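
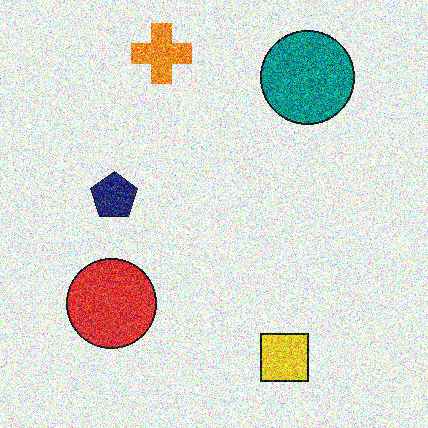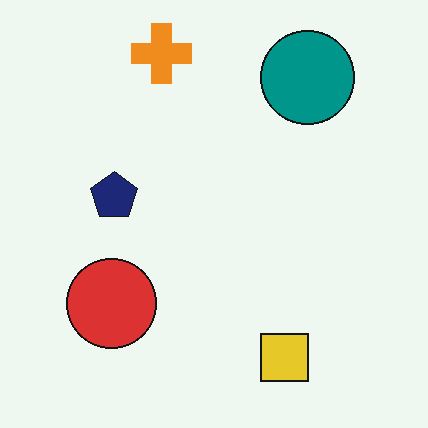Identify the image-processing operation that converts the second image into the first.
This is the original image degraded with strong gaussian noise.

Random speckle covers the whole image, including the flat background.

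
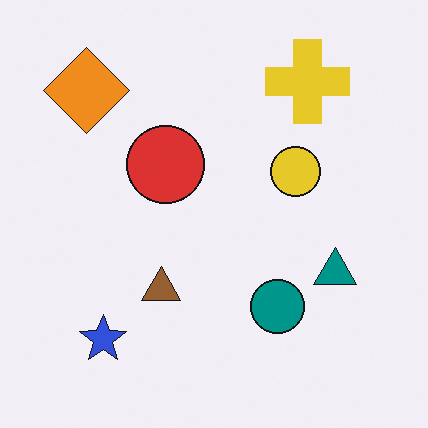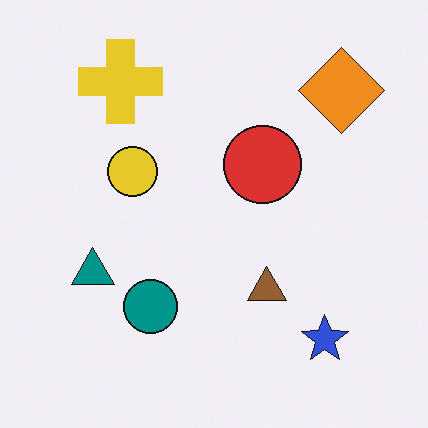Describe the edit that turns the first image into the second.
Flipped horizontally (left ↔ right).

The orange diamond is in the top-left of the first image and the top-right of the second — shapes on opposite sides of the vertical midline have swapped in a mirror flip.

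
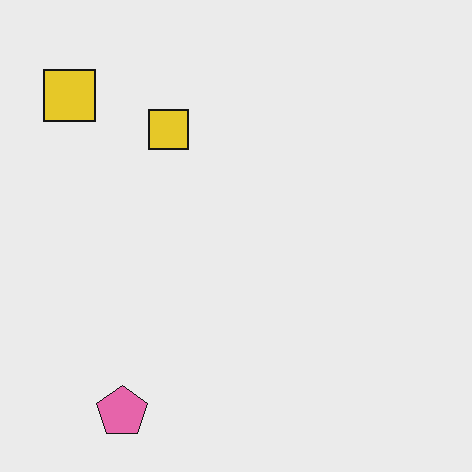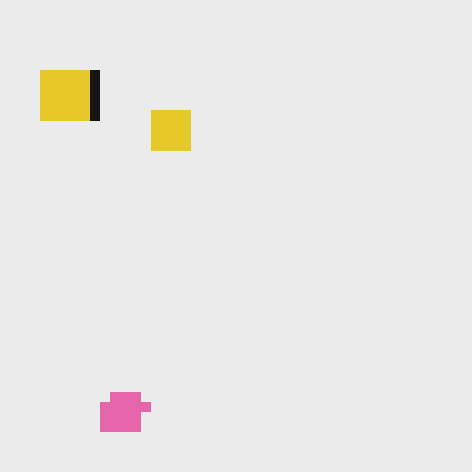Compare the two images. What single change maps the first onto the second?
Coarsely pixelated.

Shapes are reduced to large square blocks; fine edges and outlines are lost — a downscale-then-upscale (mosaic) effect.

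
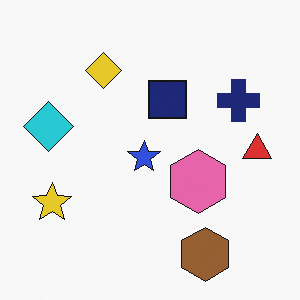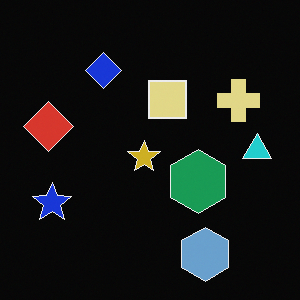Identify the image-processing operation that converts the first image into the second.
The transformation is: color-inverted (negative).

The light background has become dark and every shape's color is its complement — a photographic negative.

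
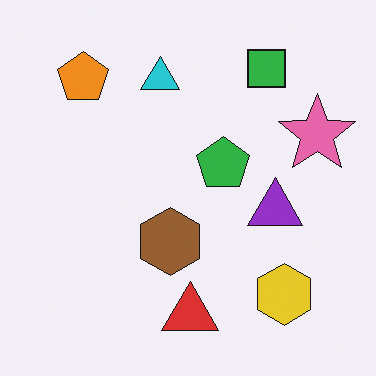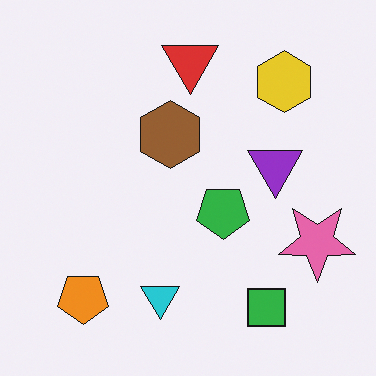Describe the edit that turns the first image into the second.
This is the original image flipped vertically (top ↔ bottom).

The red triangle is in the bottom of the first image and the top of the second — shapes on opposite sides of the horizontal midline have swapped in a mirror flip.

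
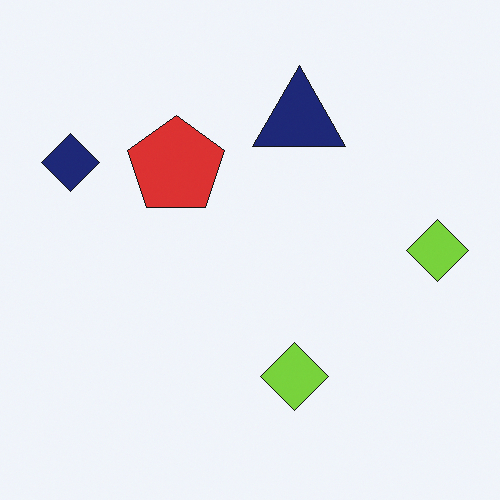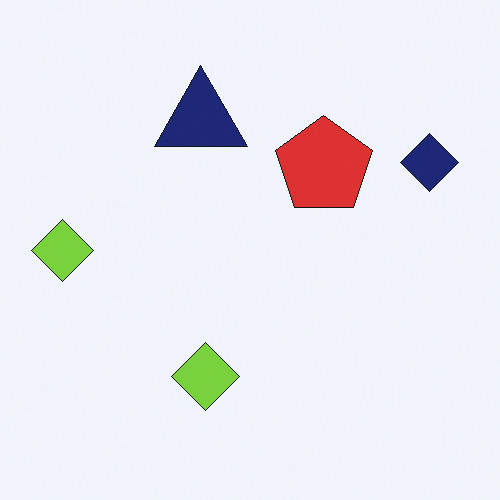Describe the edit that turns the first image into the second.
This is the original image flipped horizontally (left ↔ right).

The navy diamond is in the top-left of the first image and the top-right of the second — shapes on opposite sides of the vertical midline have swapped in a mirror flip.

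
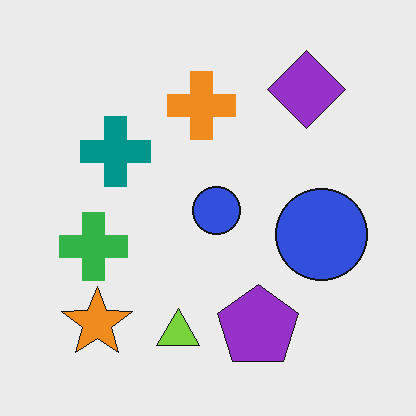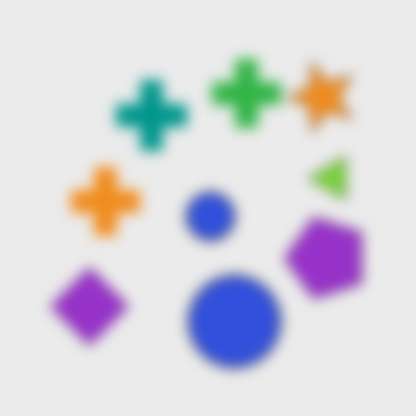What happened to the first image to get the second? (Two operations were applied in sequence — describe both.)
The image was transposed (reflected across the top-left ↔ bottom-right diagonal), then strongly gaussian-blurred.

Shapes have swapped their row and column positions — what was in the top-right is now in the bottom-left — a diagonal reflection. Shape edges and outlines are uniformly softened across the whole image.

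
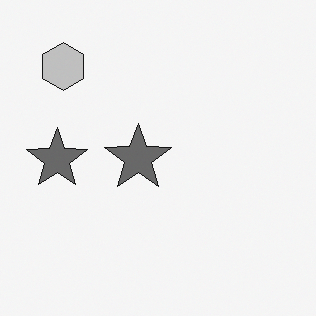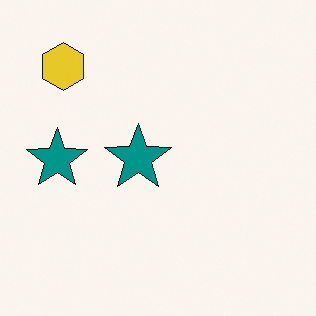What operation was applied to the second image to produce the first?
Converted to grayscale.

All color is removed — every shape is now a shade of grey.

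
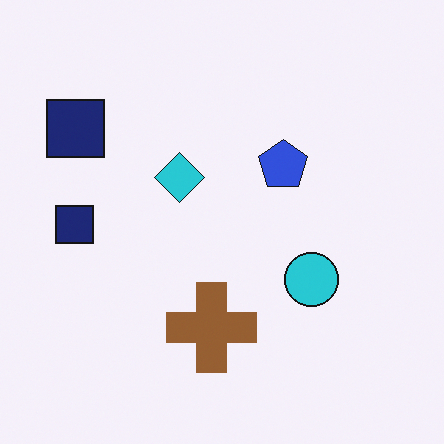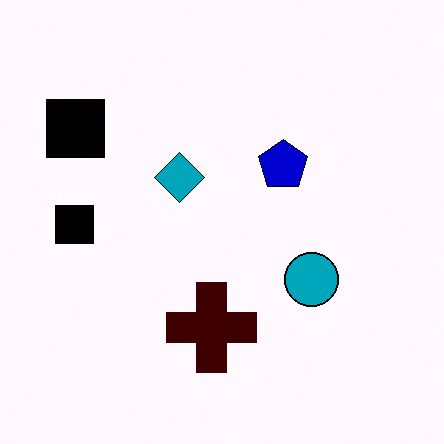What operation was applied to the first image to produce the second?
Boosted in contrast.

Tones are pushed away from mid-grey across the whole image — a global contrast change.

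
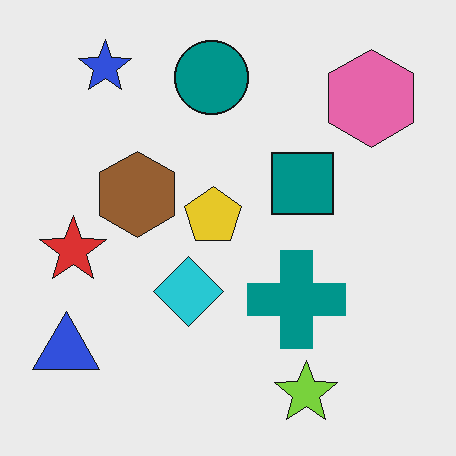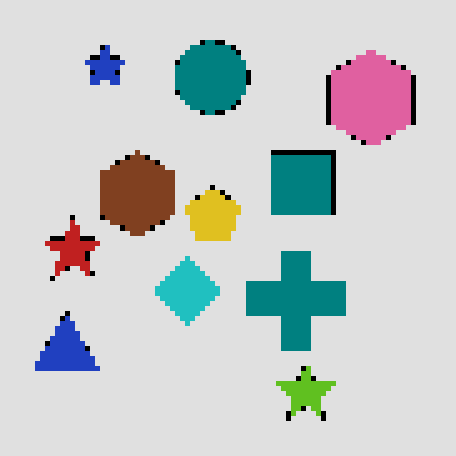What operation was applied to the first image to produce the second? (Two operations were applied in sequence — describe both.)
Moderately posterized, then mildly pixelated.

Each flat color has snapped to a coarser quantized level — most visibly, the near-white background has dropped to a flat grey. Shapes are reduced to large square blocks; fine edges and outlines are lost — a downscale-then-upscale (mosaic) effect.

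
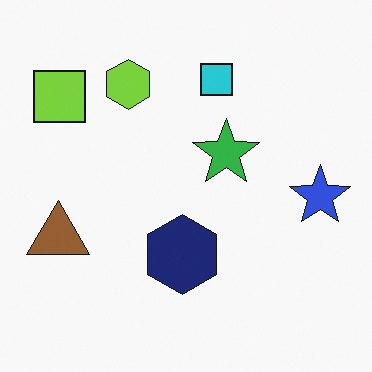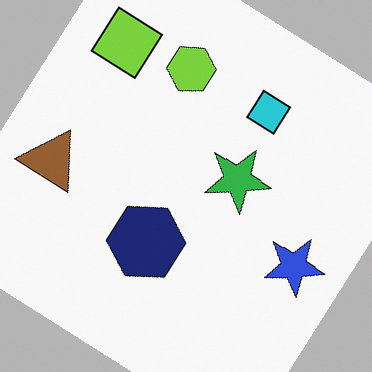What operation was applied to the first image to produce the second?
The transformation is: rotated clockwise by a large amount — several tens of degrees.

Every shape is tilted by the same angle and the image corners show triangular fill wedges — a whole-image rotation by a non-right angle.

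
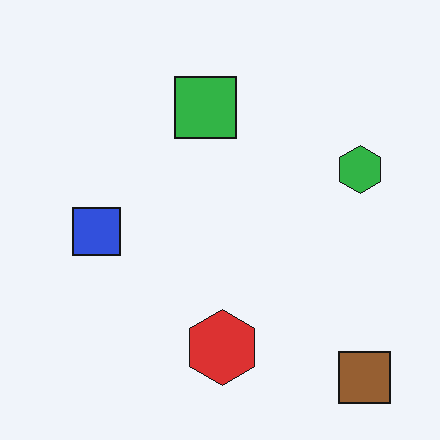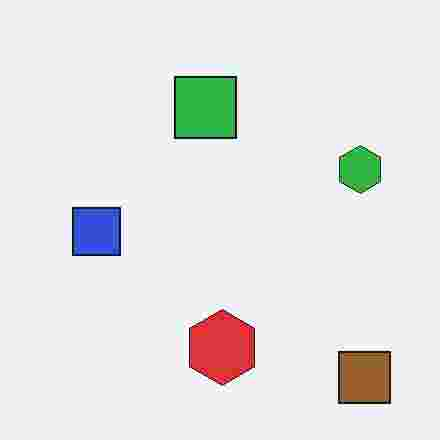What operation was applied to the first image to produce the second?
Heavily JPEG-compressed with obvious blocking artifacts.

Blocky 8×8 compression artifacts appear around shape edges and the flat background shows ringing — characteristic JPEG degradation.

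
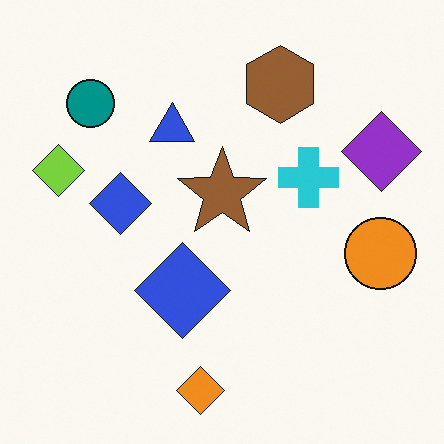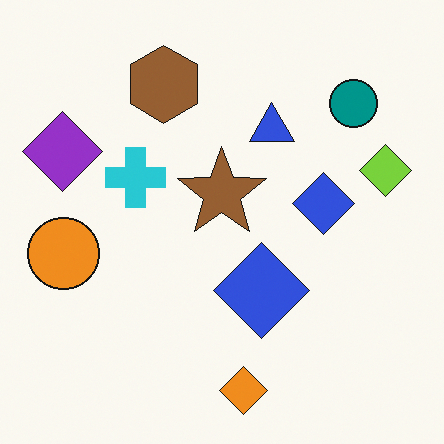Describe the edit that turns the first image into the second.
Flipped horizontally (left ↔ right).

The lime diamond is in the left of the first image and the right of the second — shapes on opposite sides of the vertical midline have swapped in a mirror flip.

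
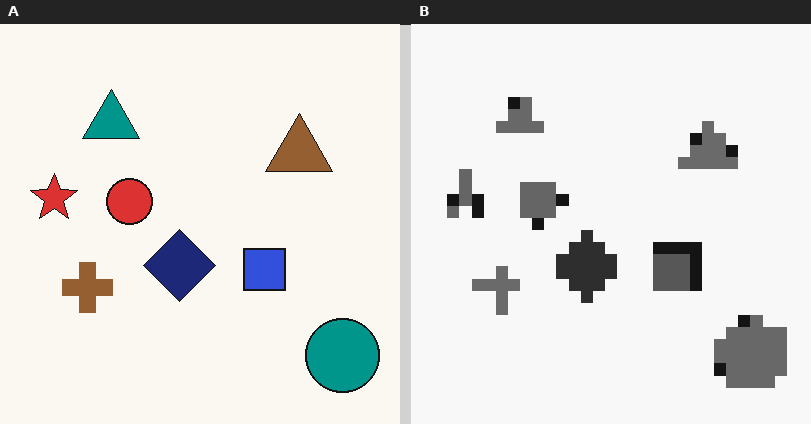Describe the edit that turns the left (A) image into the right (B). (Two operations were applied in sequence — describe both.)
This is the original image heavily pixelated into large blocks, then converted to grayscale.

Shapes are reduced to large square blocks; fine edges and outlines are lost — a downscale-then-upscale (mosaic) effect. All color is removed — every shape is now a shade of grey.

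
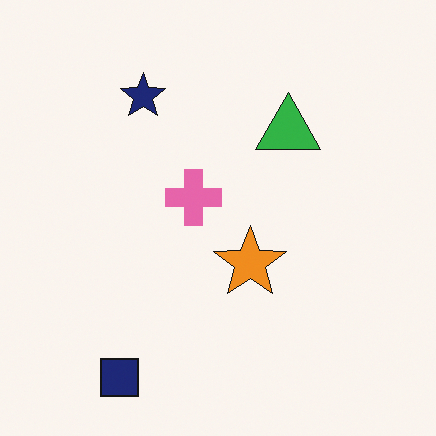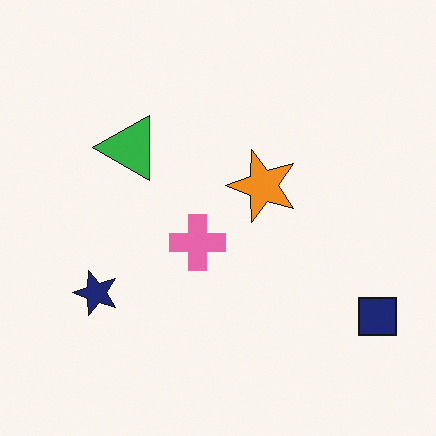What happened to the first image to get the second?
The second image is the first rotated 90° counter-clockwise.

The navy square sits in the bottom-left of the first image and the bottom-right of the second — consistent with a whole-image 90° counter-clockwise rotation.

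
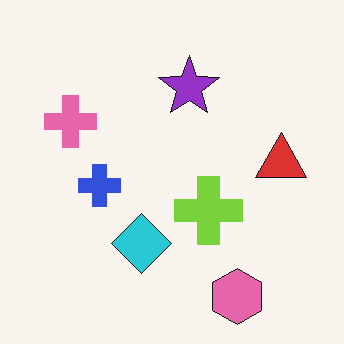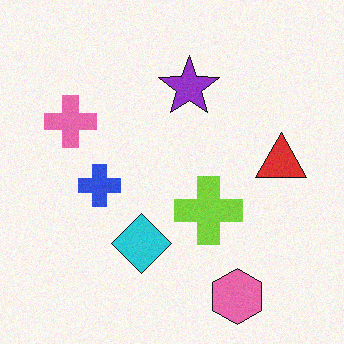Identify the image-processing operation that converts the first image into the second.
This is the original image degraded with a light layer of grain.

Random speckle covers the whole image, including the flat background.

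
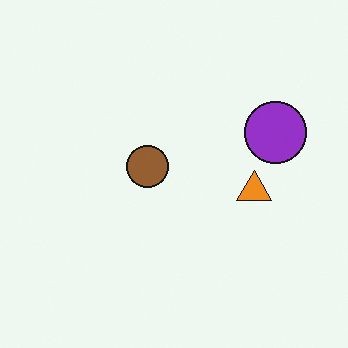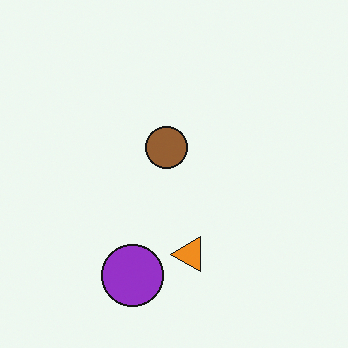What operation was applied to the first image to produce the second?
It was transposed (reflected across the top-left ↔ bottom-right diagonal).

Shapes have swapped their row and column positions — what was in the top-right is now in the bottom-left — a diagonal reflection.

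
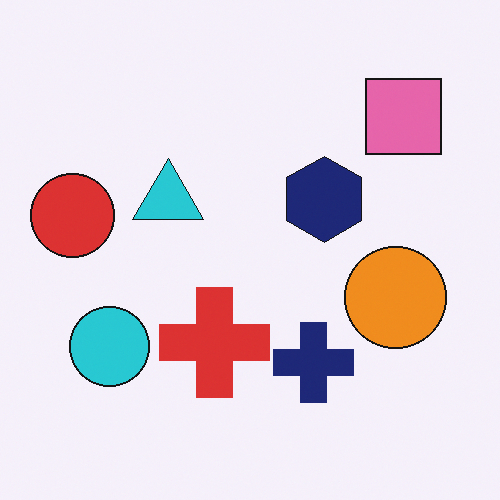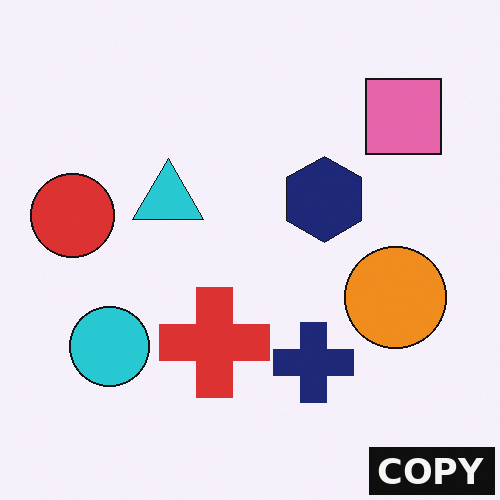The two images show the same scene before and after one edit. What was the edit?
The second image is the first watermarked with the text "COPY" in the lower-right corner.

A dark label reading "COPY" appears in the lower-right corner.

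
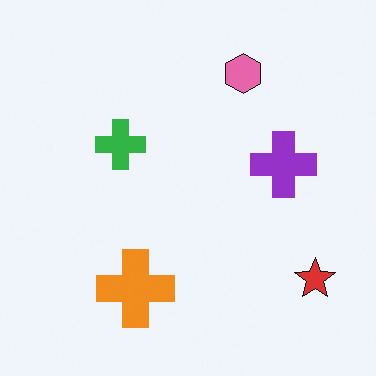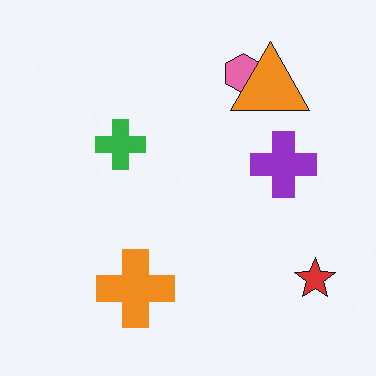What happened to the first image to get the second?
The second image is the first overlaid with an additional orange triangle.

An orange triangle appears in the second image that is absent from the first.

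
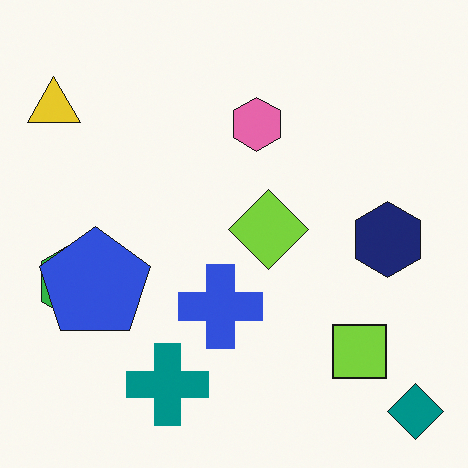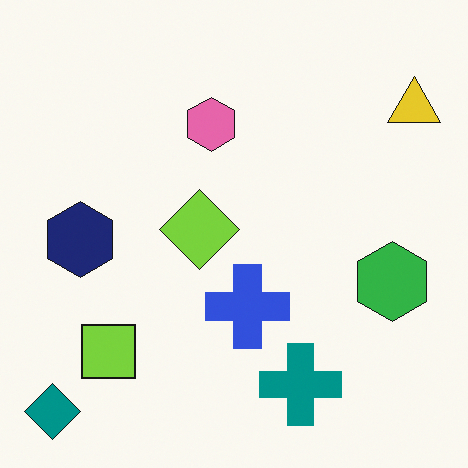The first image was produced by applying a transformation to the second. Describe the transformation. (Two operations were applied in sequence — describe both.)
The image was flipped horizontally (left ↔ right), then overlaid with an additional blue pentagon.

The teal diamond is in the bottom-left of the second image and the bottom-right of the first — shapes on opposite sides of the vertical midline have swapped in a mirror flip. A blue pentagon appears in the first image that is absent from the second.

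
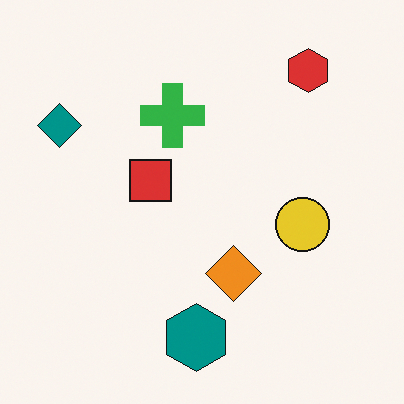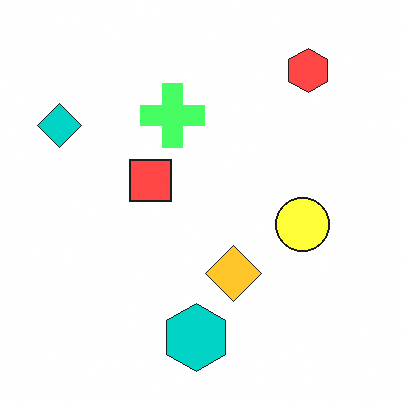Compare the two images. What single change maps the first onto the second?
Noticeably brightened.

Every pixel — background and shapes alike — is uniformly brightened.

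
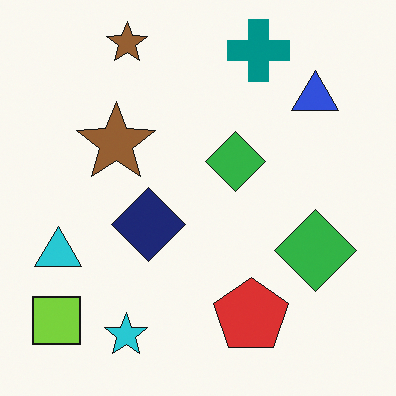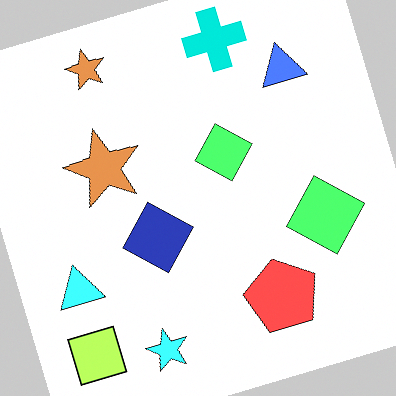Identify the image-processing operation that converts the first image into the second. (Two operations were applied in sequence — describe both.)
The transformation is: rotated counter-clockwise by a moderate amount, then noticeably brightened.

Every shape is tilted by the same angle and the image corners show triangular fill wedges — a whole-image rotation by a non-right angle. Every pixel — background and shapes alike — is uniformly brightened.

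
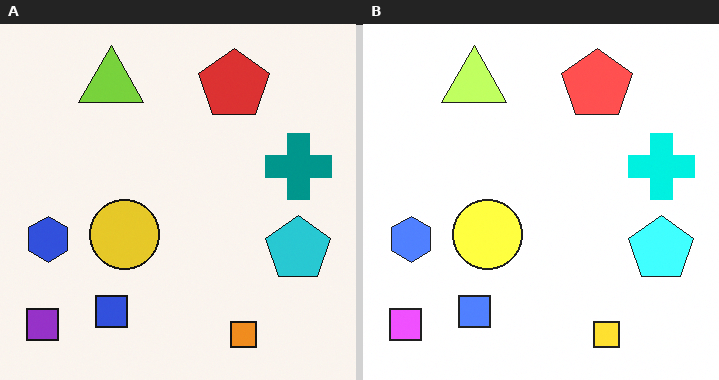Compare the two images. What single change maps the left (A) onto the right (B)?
This is the original image substantially brightened.

Every pixel — background and shapes alike — is uniformly brightened.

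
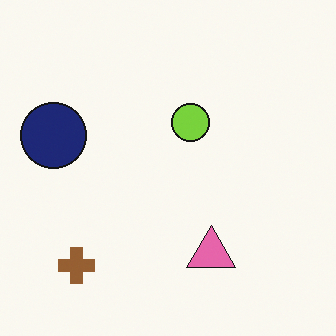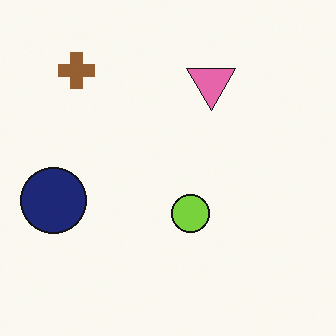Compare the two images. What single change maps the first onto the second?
Flipped vertically (top ↔ bottom).

The brown cross is in the bottom-left of the first image and the top-left of the second — shapes on opposite sides of the horizontal midline have swapped in a mirror flip.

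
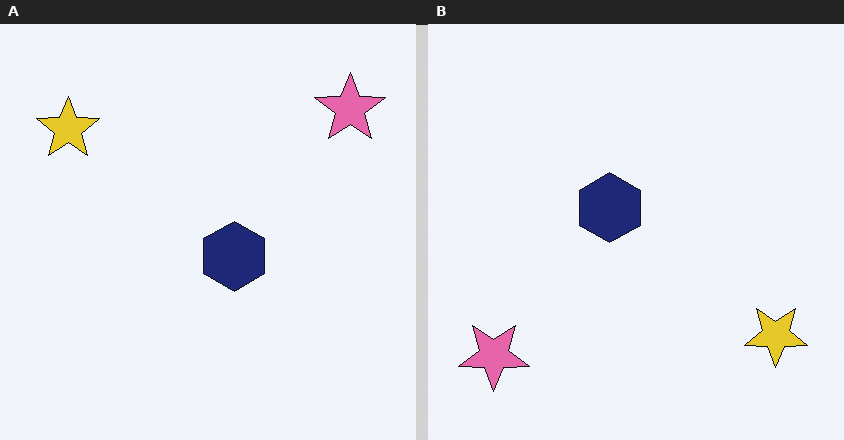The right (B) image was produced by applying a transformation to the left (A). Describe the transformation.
It was rotated 180°.

The pink star sits in the top-right of the left (A) image and the bottom-left of the right (B) — consistent with a whole-image 180° rotation.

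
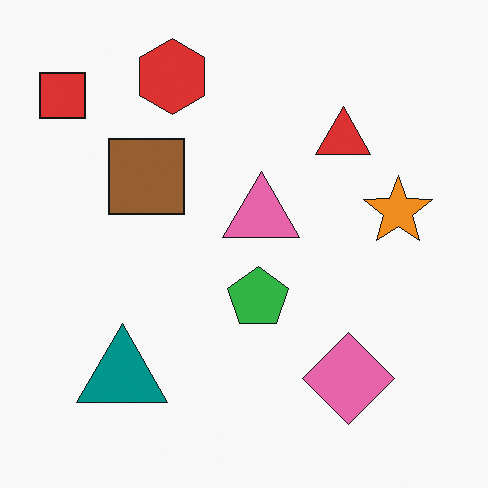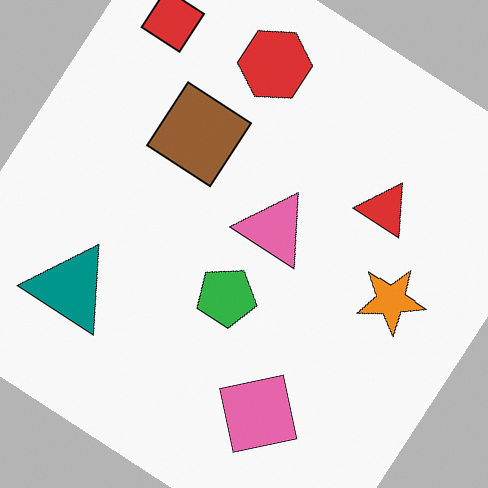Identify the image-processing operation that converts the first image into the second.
It was rotated clockwise by a large amount — several tens of degrees.

Every shape is tilted by the same angle and the image corners show triangular fill wedges — a whole-image rotation by a non-right angle.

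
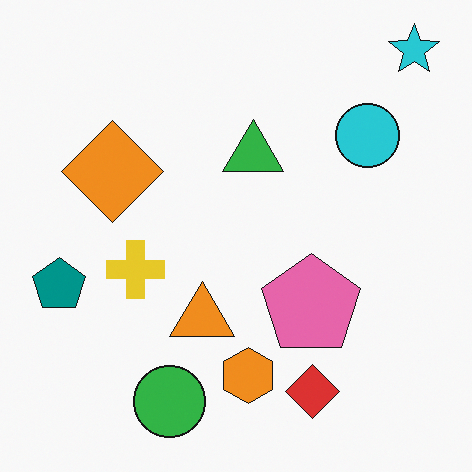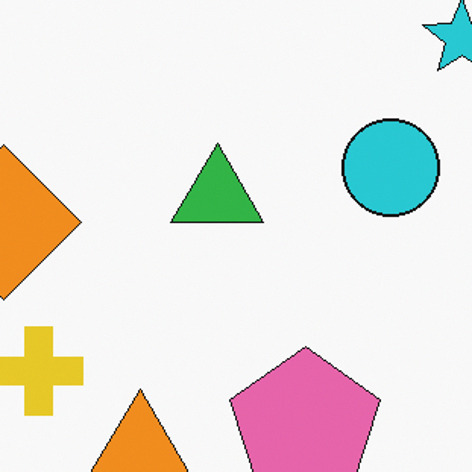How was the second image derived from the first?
This is the original image cropped to a modestly smaller region and rescaled.

The visible shapes are larger and the field of view is narrower; shapes near the original edges may be partly or wholly outside the frame — a crop-and-rescale.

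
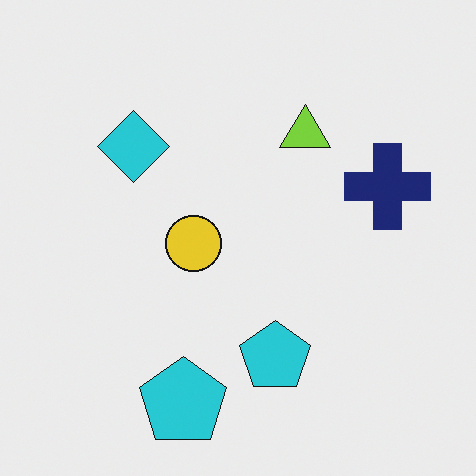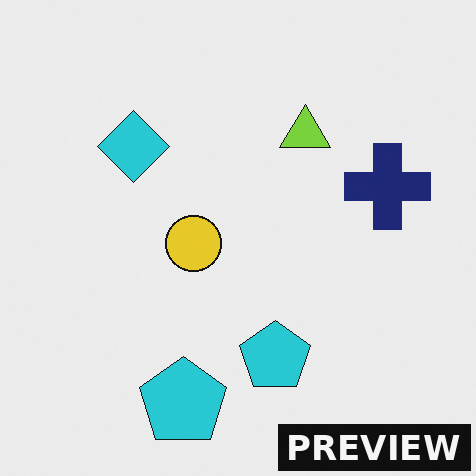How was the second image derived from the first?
This is the original image watermarked with the text "PREVIEW" in the lower-right corner.

A dark label reading "PREVIEW" appears in the lower-right corner.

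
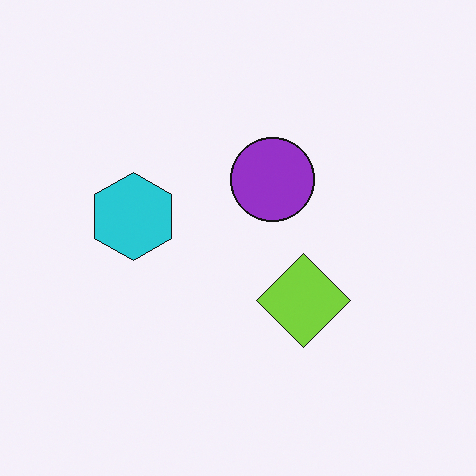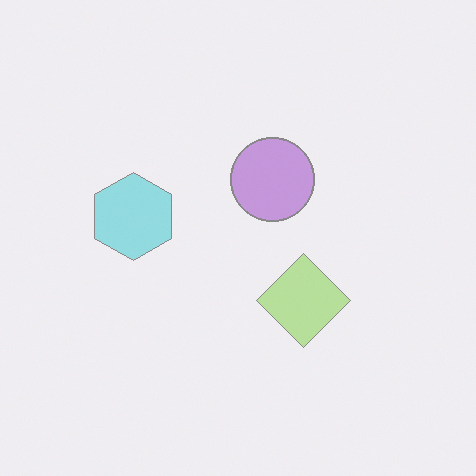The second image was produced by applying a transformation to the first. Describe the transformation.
The second image is the first given much lower contrast.

Tones are pushed toward mid-grey across the whole image — a global contrast change.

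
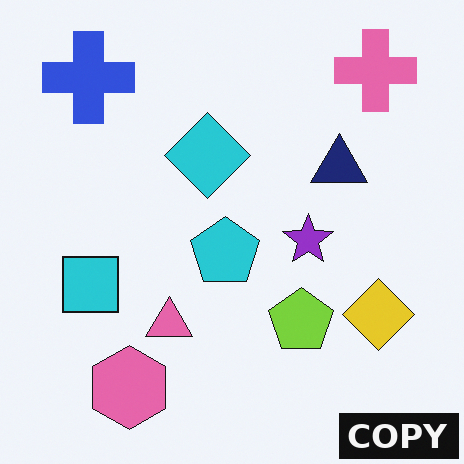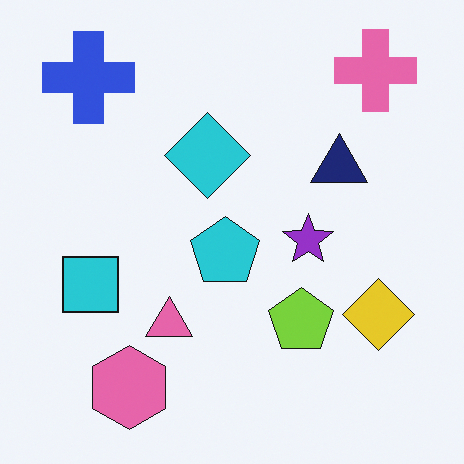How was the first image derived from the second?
The image was watermarked with the text "COPY" in the lower-right corner.

A dark label reading "COPY" appears in the lower-right corner.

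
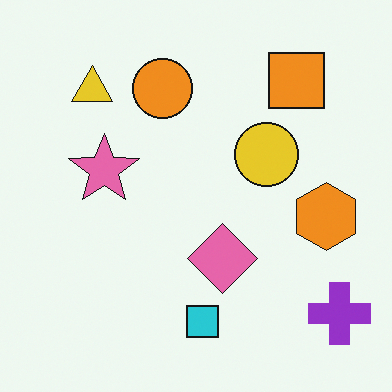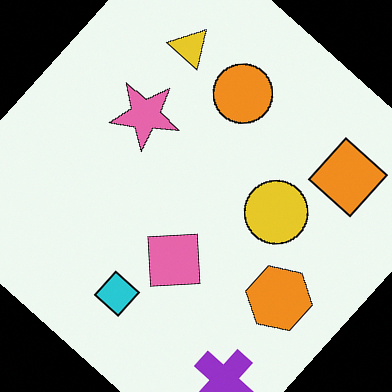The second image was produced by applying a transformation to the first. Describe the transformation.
The image was rotated clockwise by a large amount — several tens of degrees.

Every shape is tilted by the same angle and the image corners show triangular fill wedges — a whole-image rotation by a non-right angle.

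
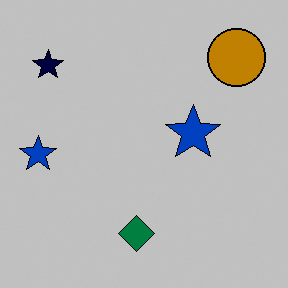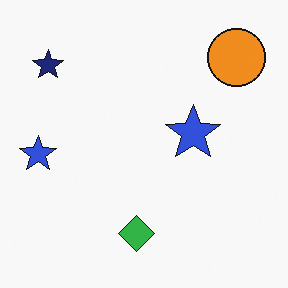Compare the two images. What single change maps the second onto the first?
The image was heavily posterized to just a handful of flat colors.

Each flat color has snapped to a coarser quantized level — most visibly, the near-white background has dropped to a flat grey.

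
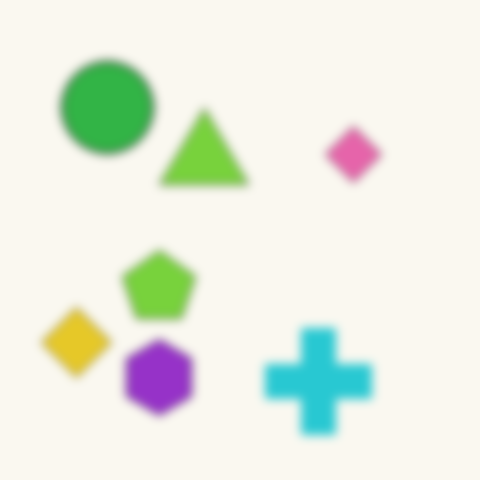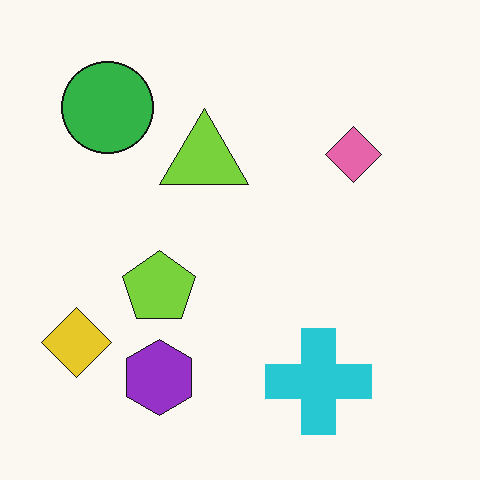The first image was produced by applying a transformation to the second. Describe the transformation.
This is the original image strongly gaussian-blurred.

Shape edges and outlines are uniformly softened across the whole image.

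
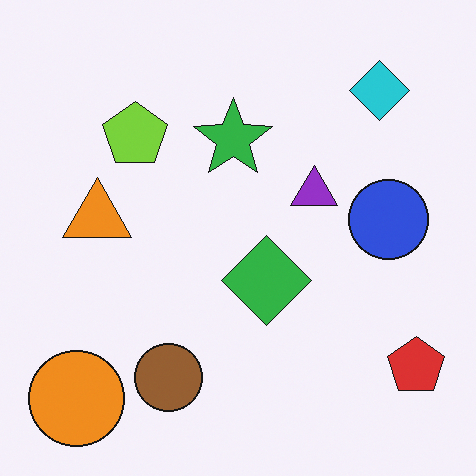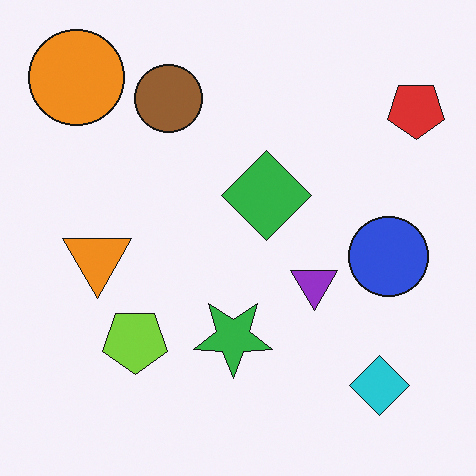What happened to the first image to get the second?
The transformation is: flipped vertically (top ↔ bottom).

The orange circle is in the bottom-left of the first image and the top-left of the second — shapes on opposite sides of the horizontal midline have swapped in a mirror flip.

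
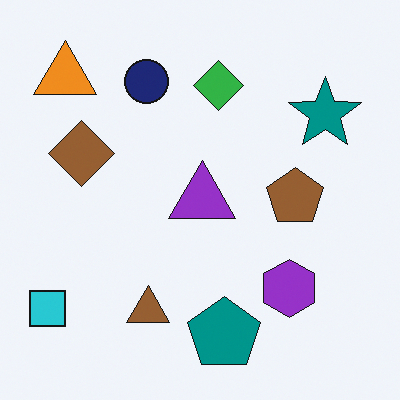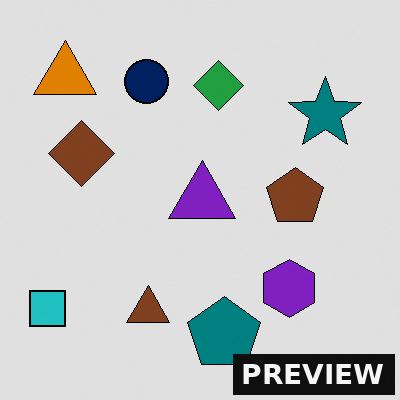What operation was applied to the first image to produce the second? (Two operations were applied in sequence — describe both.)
The image was posterized to a reduced palette, then watermarked with the text "PREVIEW" in the lower-right corner.

Each flat color has snapped to a coarser quantized level — most visibly, the near-white background has dropped to a flat grey. A dark label reading "PREVIEW" appears in the lower-right corner.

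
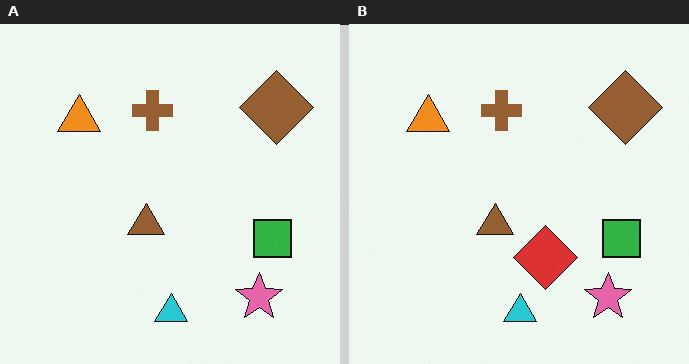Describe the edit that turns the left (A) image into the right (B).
It was overlaid with an additional red diamond.

A red diamond appears in the right (B) image that is absent from the left (A).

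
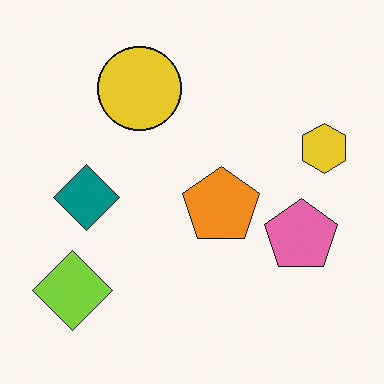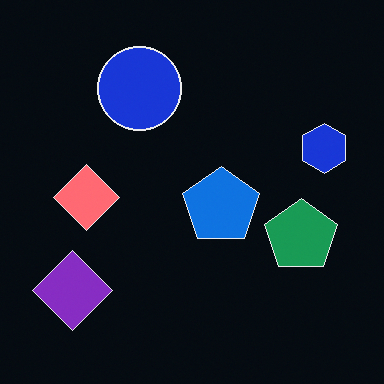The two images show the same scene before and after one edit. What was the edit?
The second image is the first color-inverted (negative).

The light background has become dark and every shape's color is its complement — a photographic negative.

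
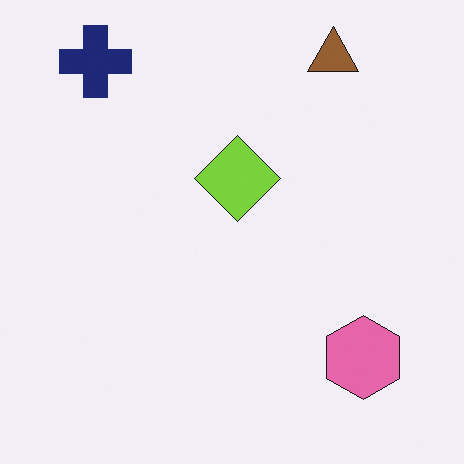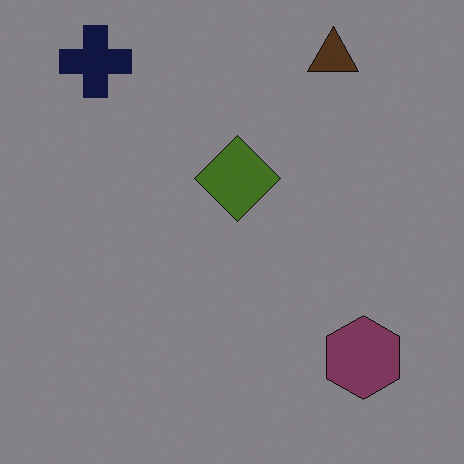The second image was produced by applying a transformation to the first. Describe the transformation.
Substantially darkened.

Every pixel — background and shapes alike — is uniformly darkened.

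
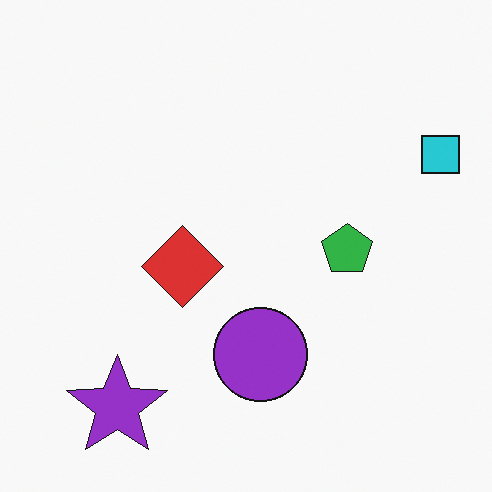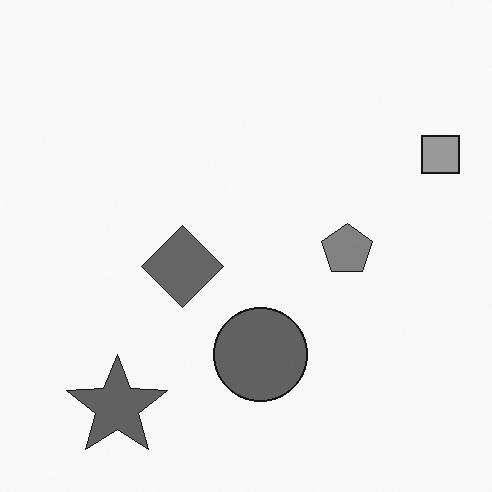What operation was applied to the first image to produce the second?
The transformation is: converted to grayscale.

All color is removed — every shape is now a shade of grey.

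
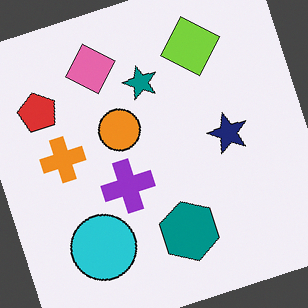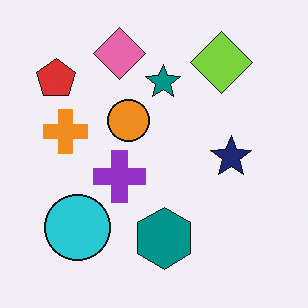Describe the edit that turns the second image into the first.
The first image is the second rotated counter-clockwise by a moderate amount.

Every shape is tilted by the same angle and the image corners show triangular fill wedges — a whole-image rotation by a non-right angle.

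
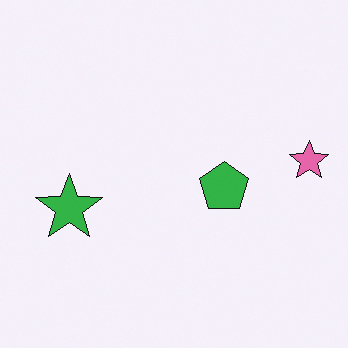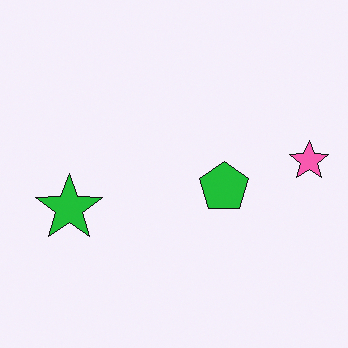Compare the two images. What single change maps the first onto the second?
This is the original image slightly oversaturated.

All colors are more vivid — a global saturation change.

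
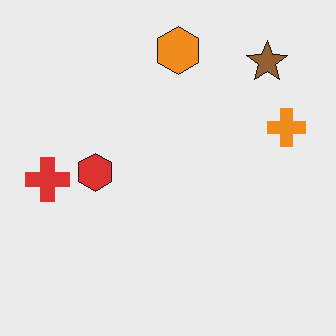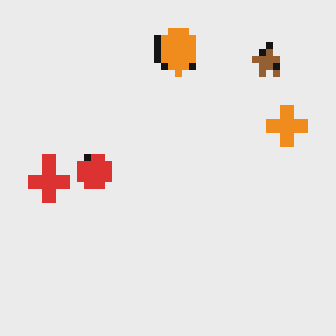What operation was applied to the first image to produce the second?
This is the original image moderately pixelated.

Shapes are reduced to large square blocks; fine edges and outlines are lost — a downscale-then-upscale (mosaic) effect.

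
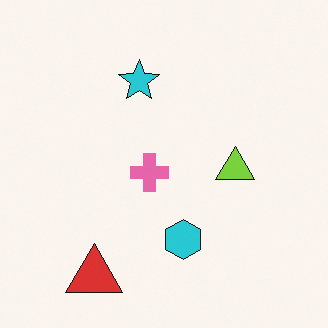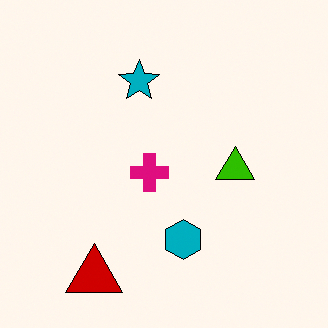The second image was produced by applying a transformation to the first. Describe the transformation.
It was given much higher contrast.

Tones are pushed away from mid-grey across the whole image — a global contrast change.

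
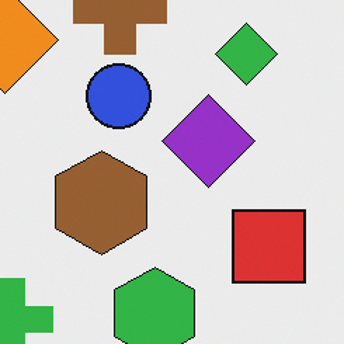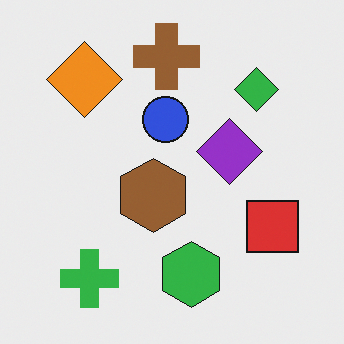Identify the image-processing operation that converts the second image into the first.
Cropped slightly and scaled back up.

The visible shapes are larger and the field of view is narrower; shapes near the original edges may be partly or wholly outside the frame — a crop-and-rescale.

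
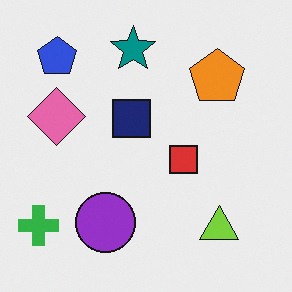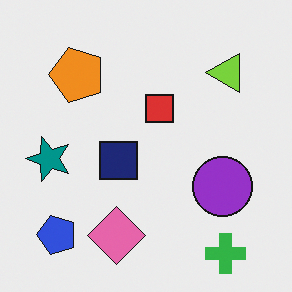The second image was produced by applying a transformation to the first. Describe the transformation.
It was rotated 90° counter-clockwise.

The green cross sits in the bottom-left of the first image and the bottom-right of the second — consistent with a whole-image 90° counter-clockwise rotation.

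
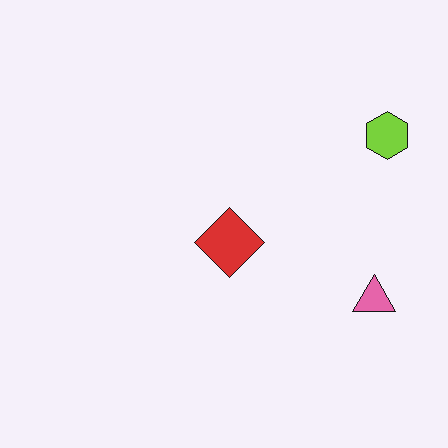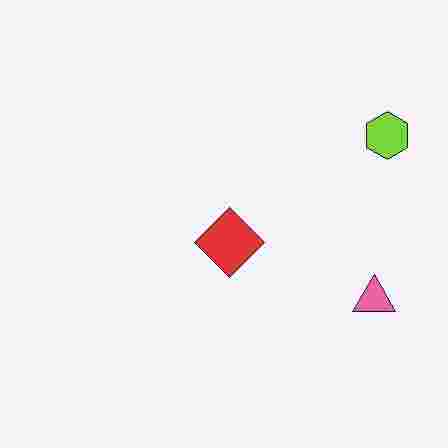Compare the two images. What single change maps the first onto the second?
The transformation is: heavily JPEG-compressed with obvious blocking artifacts.

Blocky 8×8 compression artifacts appear around shape edges and the flat background shows ringing — characteristic JPEG degradation.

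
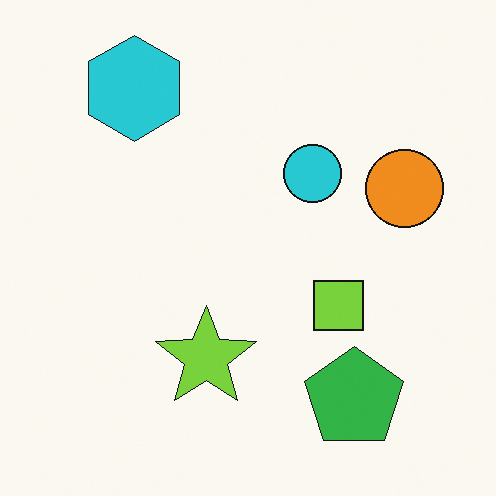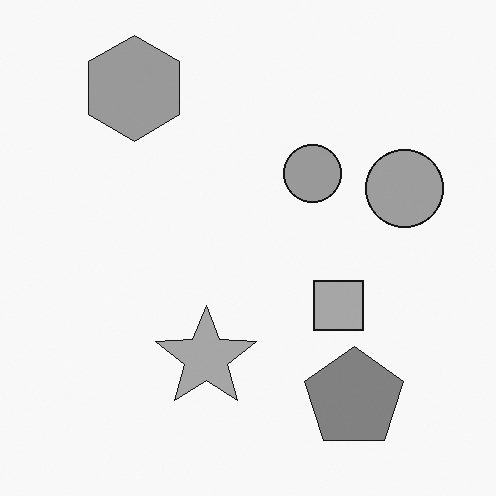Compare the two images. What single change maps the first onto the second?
The image was converted to grayscale.

All color is removed — every shape is now a shade of grey.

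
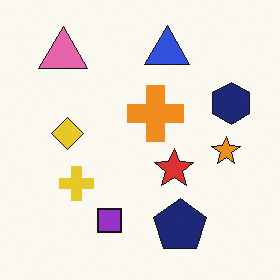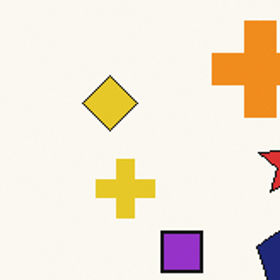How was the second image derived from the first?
This is the original image cropped to a noticeably smaller region and rescaled.

The visible shapes are larger and the field of view is narrower; shapes near the original edges may be partly or wholly outside the frame — a crop-and-rescale.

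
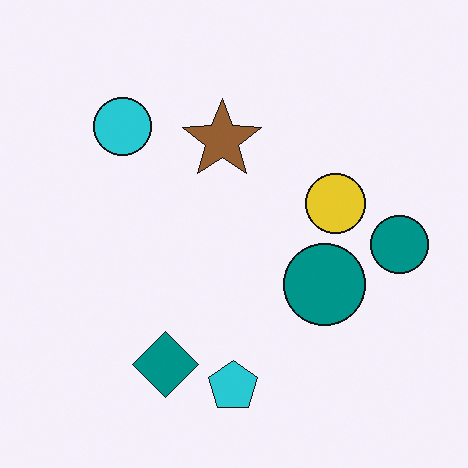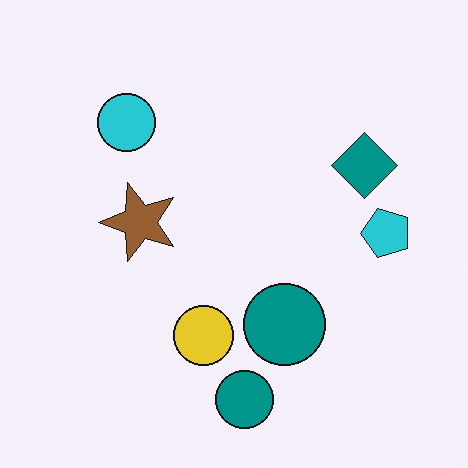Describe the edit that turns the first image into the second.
It was transposed (reflected across the top-left ↔ bottom-right diagonal).

Shapes have swapped their row and column positions — what was in the top-right is now in the bottom-left — a diagonal reflection.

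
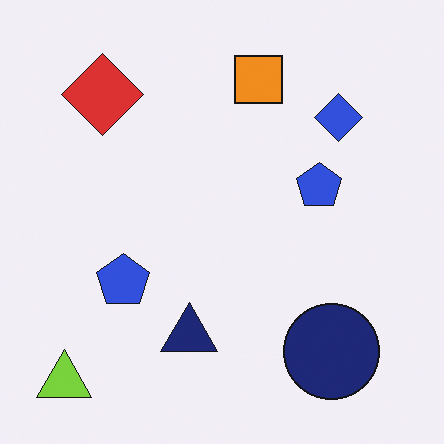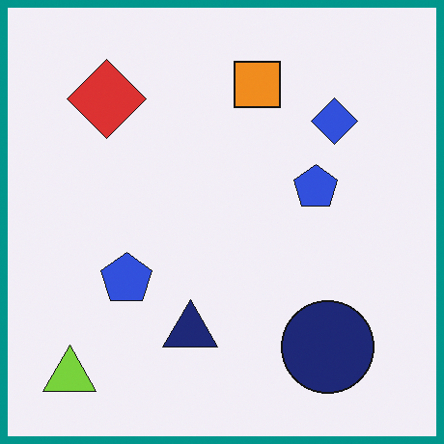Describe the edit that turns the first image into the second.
Framed with a teal border.

A solid teal frame runs around the edge of the second image, with the content slightly shrunk inside it.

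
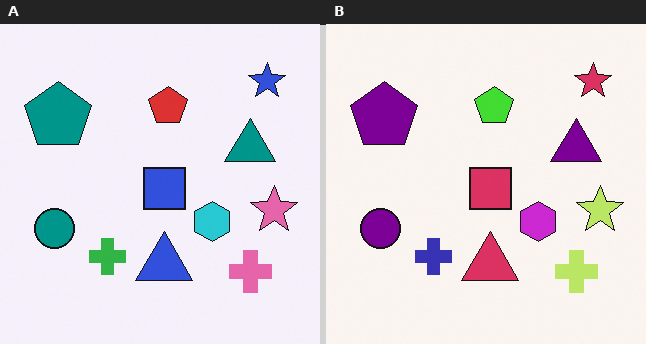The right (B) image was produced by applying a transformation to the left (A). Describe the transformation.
The right (B) image is the left (A) hue-shifted by a moderate amount.

Every shape's color has rotated by the same amount around the hue wheel — a uniform hue shift.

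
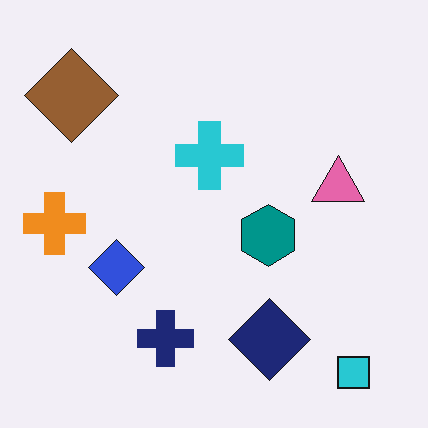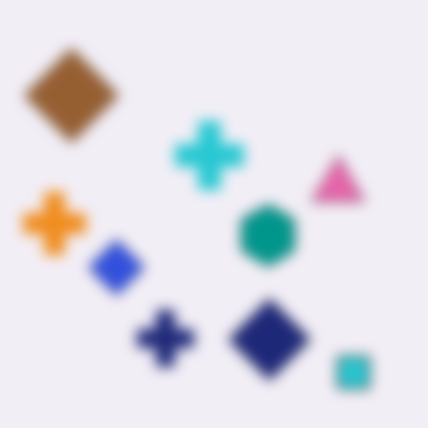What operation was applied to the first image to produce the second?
This is the original image strongly gaussian-blurred.

Shape edges and outlines are uniformly softened across the whole image.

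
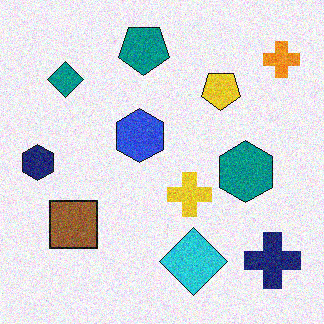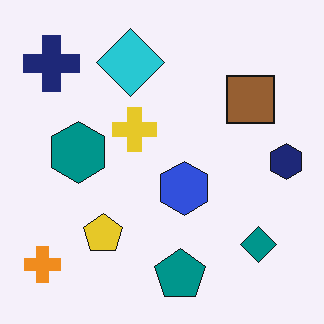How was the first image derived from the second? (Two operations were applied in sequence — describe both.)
This is the original image rotated 180°, then degraded with visible gaussian noise.

The orange cross sits in the bottom-left of the second image and the top-right of the first — consistent with a whole-image 180° rotation. Random speckle covers the whole image, including the flat background.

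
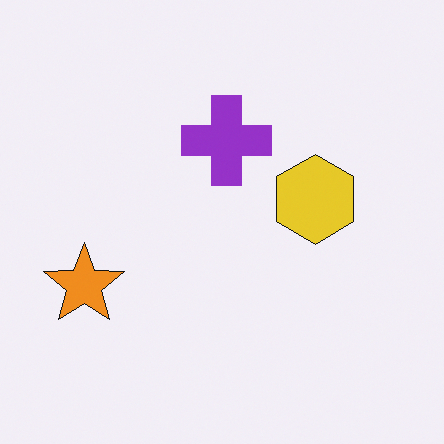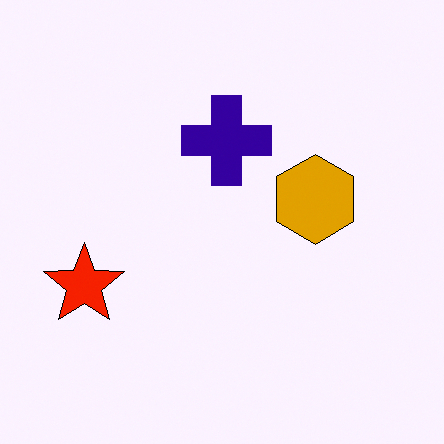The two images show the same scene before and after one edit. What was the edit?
Given much higher contrast.

Tones are pushed away from mid-grey across the whole image — a global contrast change.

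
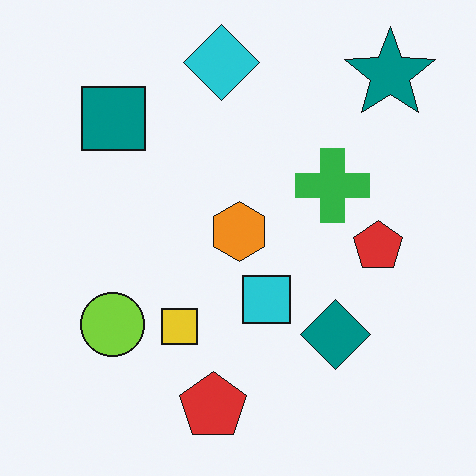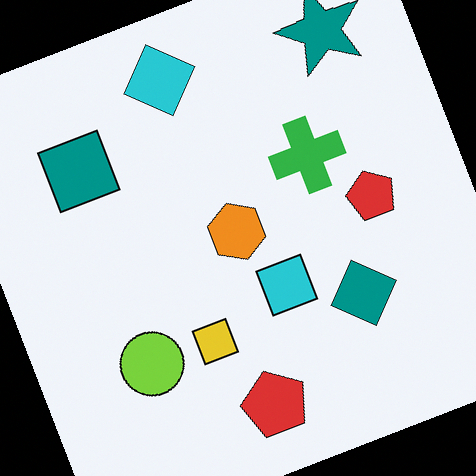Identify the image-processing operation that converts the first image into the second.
The second image is the first rotated counter-clockwise by a moderate amount.

Every shape is tilted by the same angle and the image corners show triangular fill wedges — a whole-image rotation by a non-right angle.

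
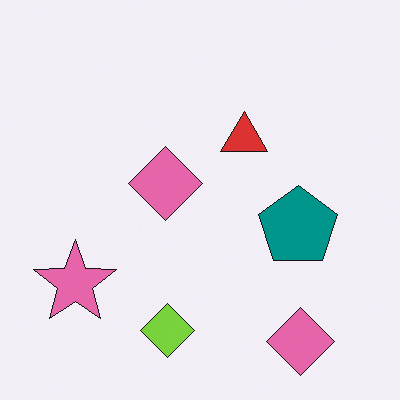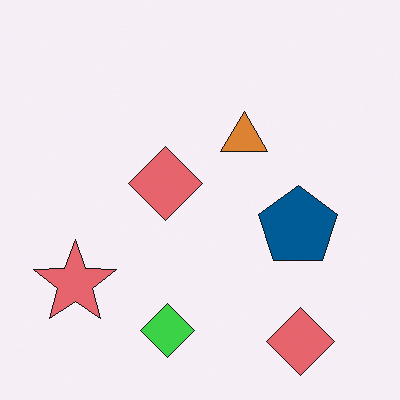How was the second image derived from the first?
The image was hue-shifted slightly.

Every shape's color has rotated by the same amount around the hue wheel — a uniform hue shift.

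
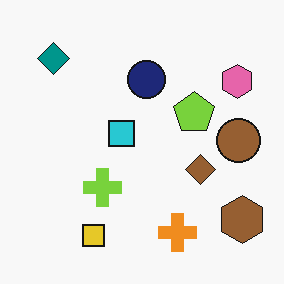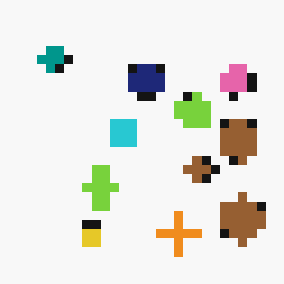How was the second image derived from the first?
It was heavily pixelated into large blocks.

Shapes are reduced to large square blocks; fine edges and outlines are lost — a downscale-then-upscale (mosaic) effect.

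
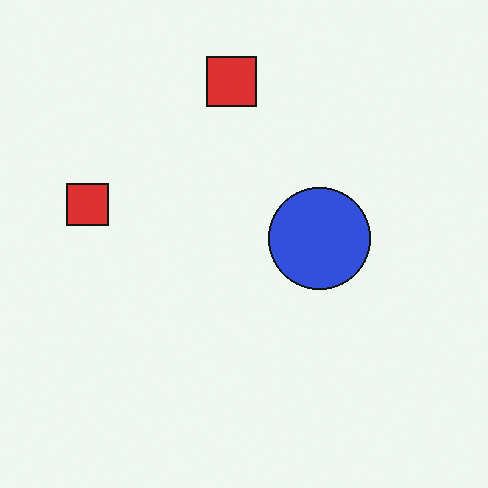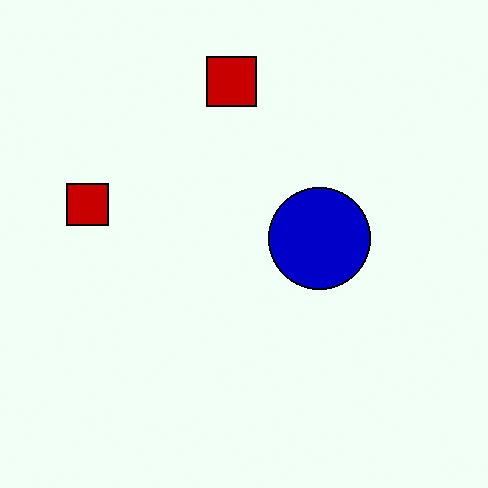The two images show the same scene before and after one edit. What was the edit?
The second image is the first boosted in contrast.

Tones are pushed away from mid-grey across the whole image — a global contrast change.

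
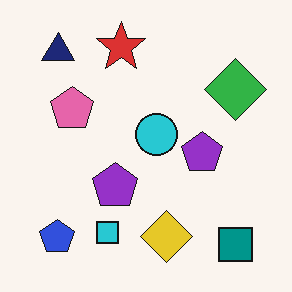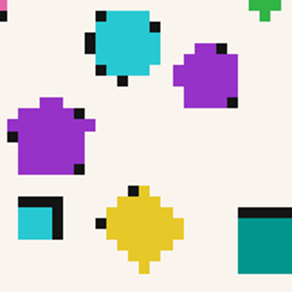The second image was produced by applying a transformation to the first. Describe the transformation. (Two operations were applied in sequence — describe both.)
It was pixelated into visible square blocks, then cropped to a noticeably smaller region and rescaled.

Shapes are reduced to large square blocks; fine edges and outlines are lost — a downscale-then-upscale (mosaic) effect. The visible shapes are larger and the field of view is narrower; shapes near the original edges may be partly or wholly outside the frame — a crop-and-rescale.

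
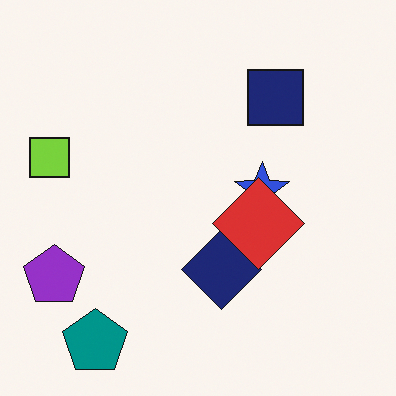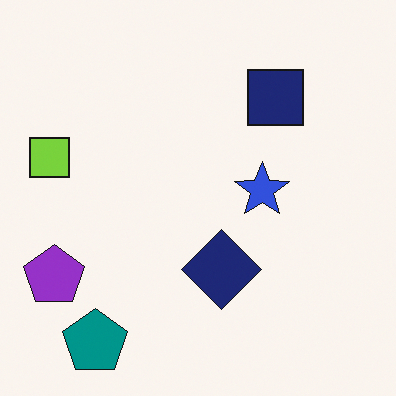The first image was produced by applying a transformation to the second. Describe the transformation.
The image was overlaid with an additional red diamond.

A red diamond appears in the first image that is absent from the second.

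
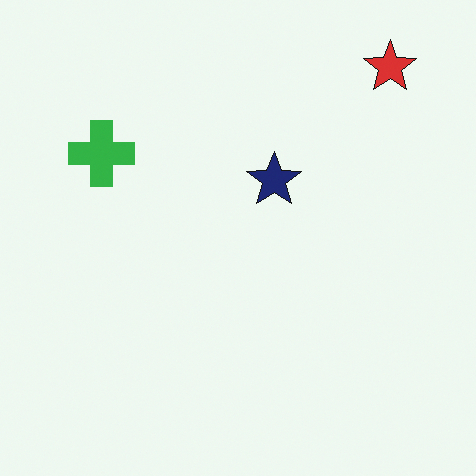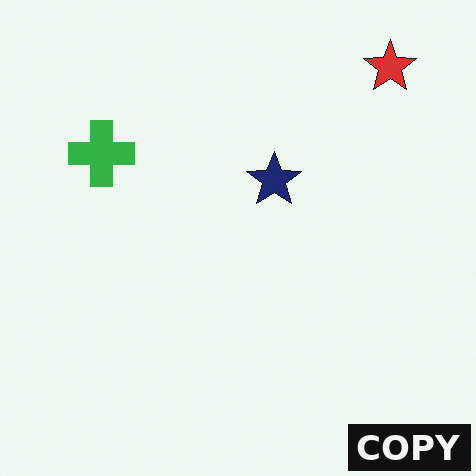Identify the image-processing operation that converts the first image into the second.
The image was watermarked with the text "COPY" in the lower-right corner.

A dark label reading "COPY" appears in the lower-right corner.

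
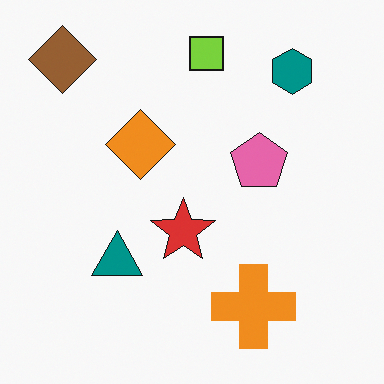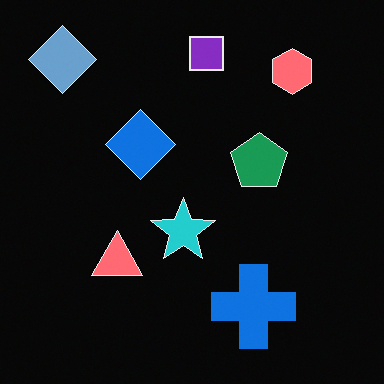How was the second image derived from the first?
It was color-inverted (negative).

The light background has become dark and every shape's color is its complement — a photographic negative.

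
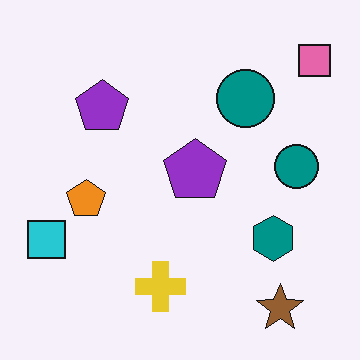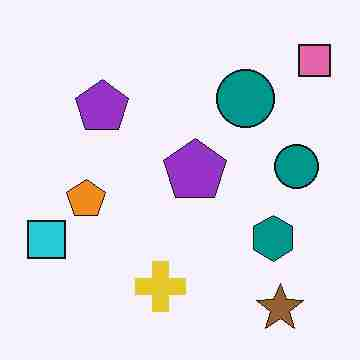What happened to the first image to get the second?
The second image is the first heavily JPEG-compressed with obvious blocking artifacts.

Blocky 8×8 compression artifacts appear around shape edges and the flat background shows ringing — characteristic JPEG degradation.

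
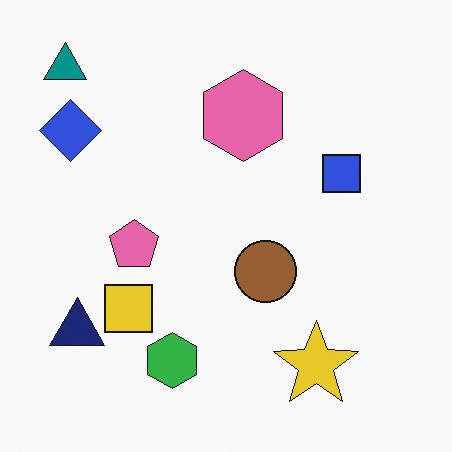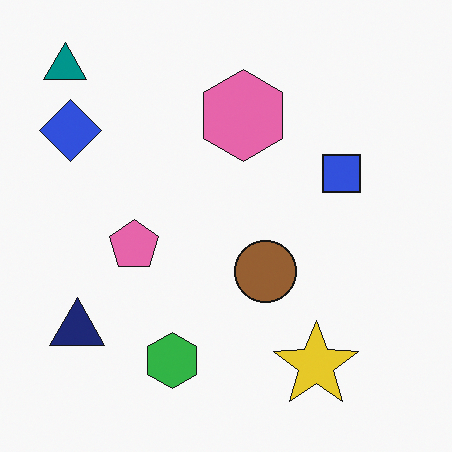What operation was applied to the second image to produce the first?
The transformation is: overlaid with an additional yellow square.

A yellow square appears in the first image that is absent from the second.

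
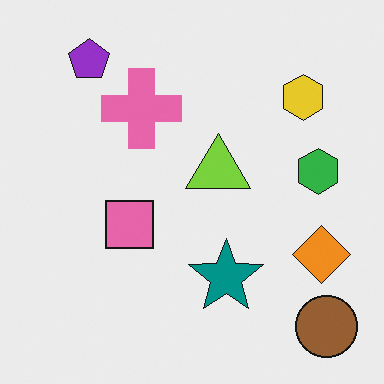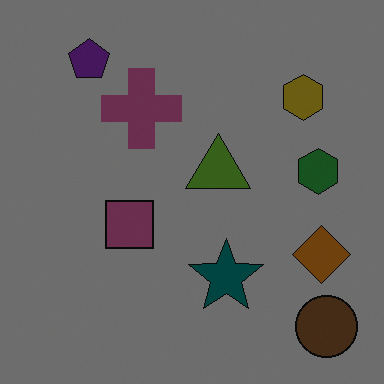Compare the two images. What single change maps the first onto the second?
It was substantially darkened.

Every pixel — background and shapes alike — is uniformly darkened.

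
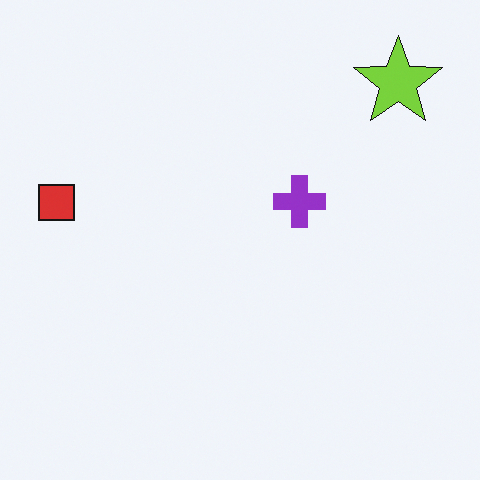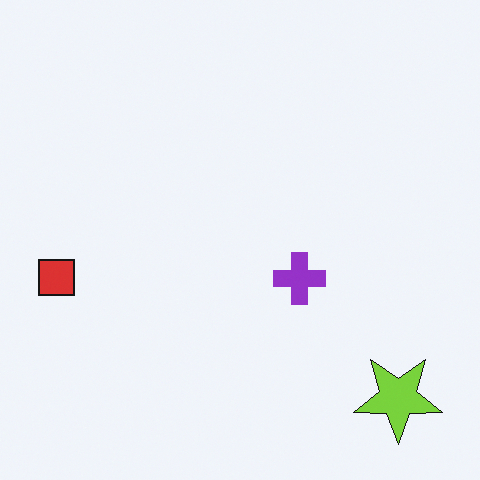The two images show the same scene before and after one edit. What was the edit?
The image was flipped vertically (top ↔ bottom).

The lime star is in the top-right of the first image and the bottom-right of the second — shapes on opposite sides of the horizontal midline have swapped in a mirror flip.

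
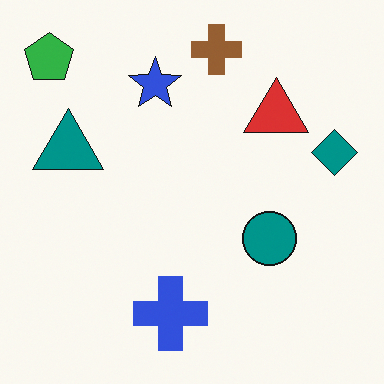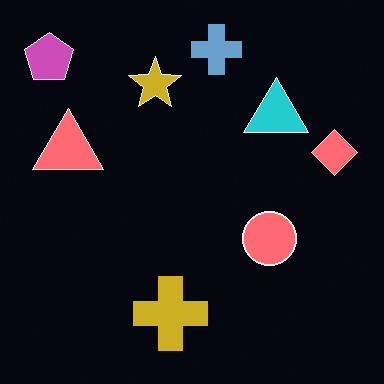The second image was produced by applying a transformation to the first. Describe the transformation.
The second image is the first color-inverted (negative).

The light background has become dark and every shape's color is its complement — a photographic negative.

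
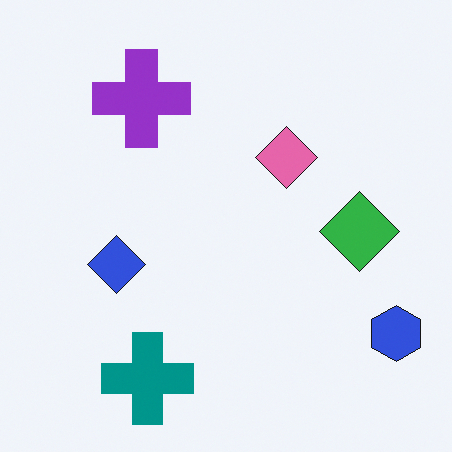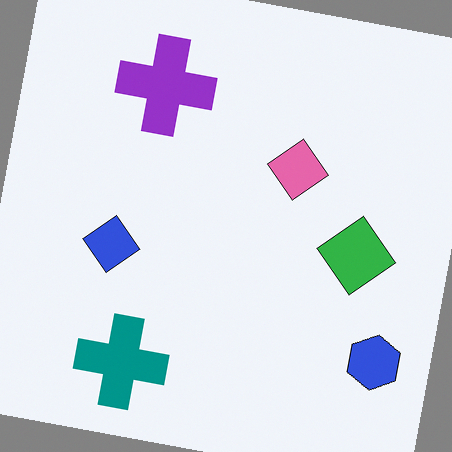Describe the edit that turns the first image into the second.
The transformation is: rotated clockwise by a few degrees.

Every shape is tilted by the same angle and the image corners show triangular fill wedges — a whole-image rotation by a non-right angle.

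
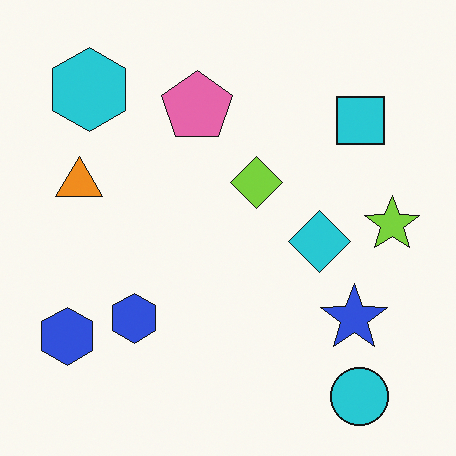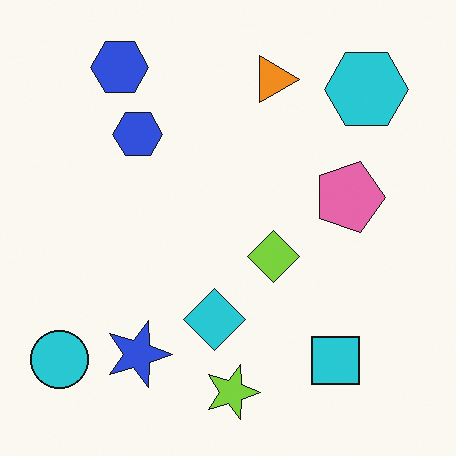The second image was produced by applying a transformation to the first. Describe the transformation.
Rotated 90° clockwise.

The cyan circle sits in the bottom-right of the first image and the bottom-left of the second — consistent with a whole-image 90° clockwise rotation.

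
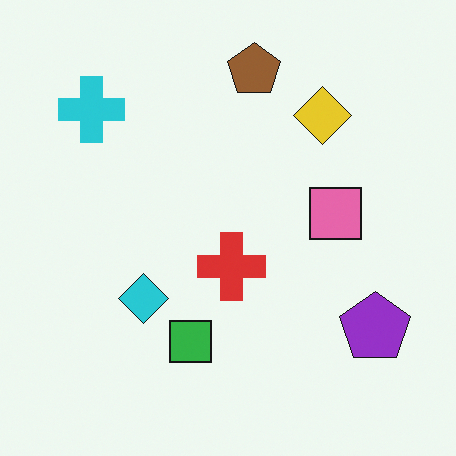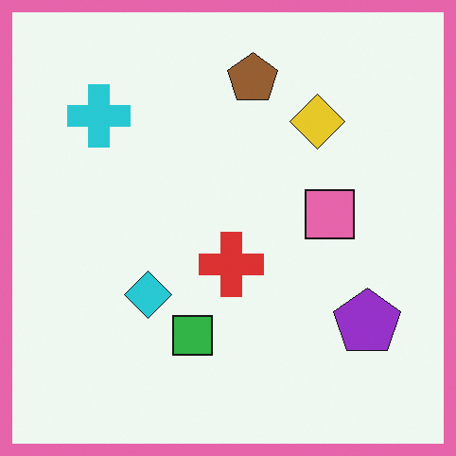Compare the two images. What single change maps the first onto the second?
This is the original image framed with a pink border.

A solid pink frame runs around the edge of the second image, with the content slightly shrunk inside it.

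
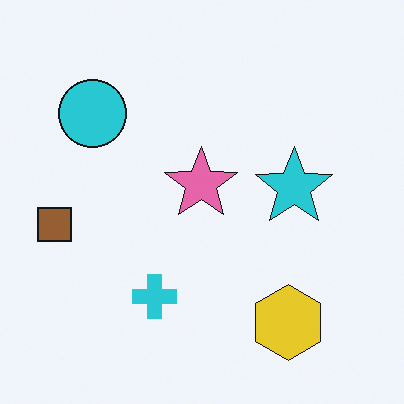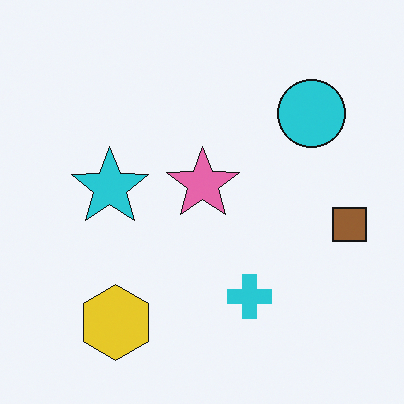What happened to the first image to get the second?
The transformation is: flipped horizontally (left ↔ right).

The brown square is in the left of the first image and the right of the second — shapes on opposite sides of the vertical midline have swapped in a mirror flip.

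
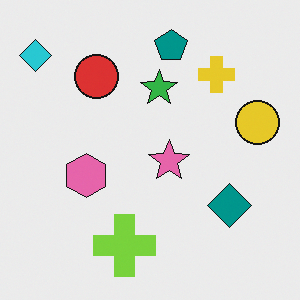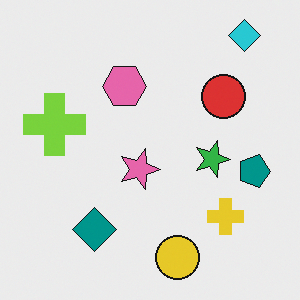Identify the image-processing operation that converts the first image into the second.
Rotated 90° clockwise.

The cyan diamond sits in the top-left of the first image and the top-right of the second — consistent with a whole-image 90° clockwise rotation.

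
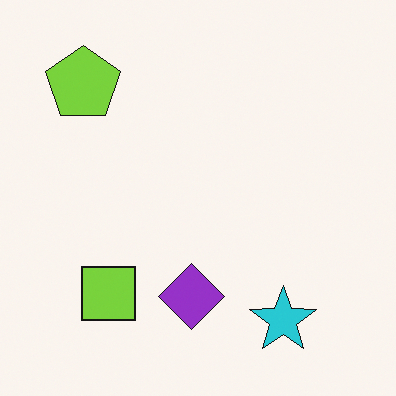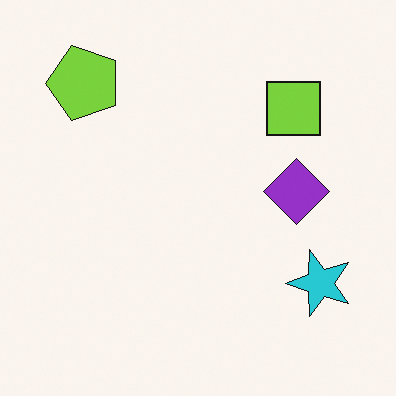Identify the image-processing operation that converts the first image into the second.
The second image is the first transposed (reflected across the top-left ↔ bottom-right diagonal).

Shapes have swapped their row and column positions — what was in the top-right is now in the bottom-left — a diagonal reflection.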